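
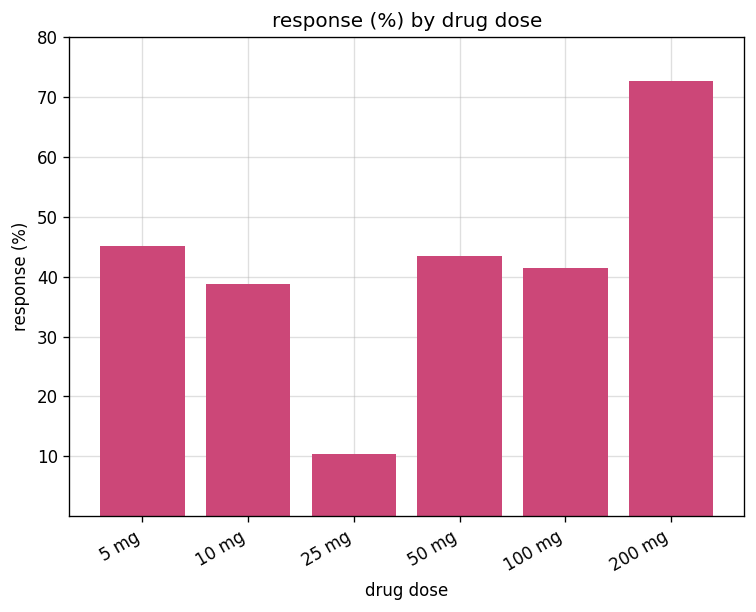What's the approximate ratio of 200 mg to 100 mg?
200 mg ≈ 70, 100 mg ≈ 40; 70/40 ≈ 1.75.

≈ 1.75×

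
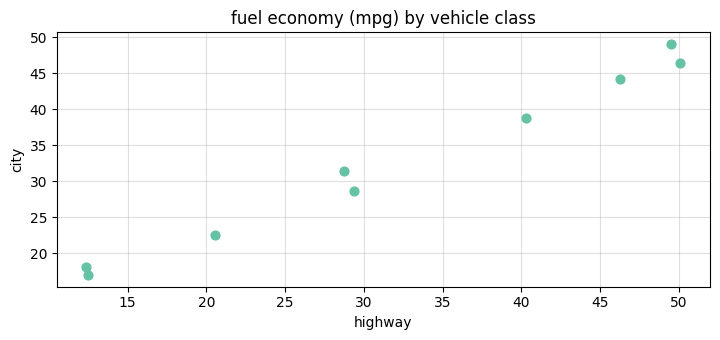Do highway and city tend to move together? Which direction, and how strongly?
Points are positively correlated; strong (|r| ≈ 1.0).

positive, strong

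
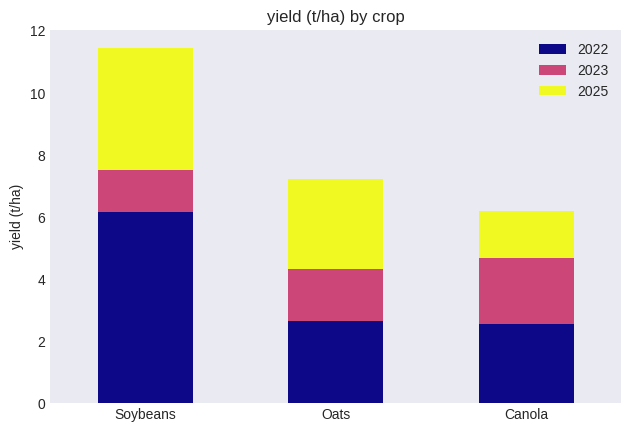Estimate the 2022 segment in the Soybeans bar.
2022 top ≈ 6, bottom ≈ 0; segment ≈ 6.

≈ 6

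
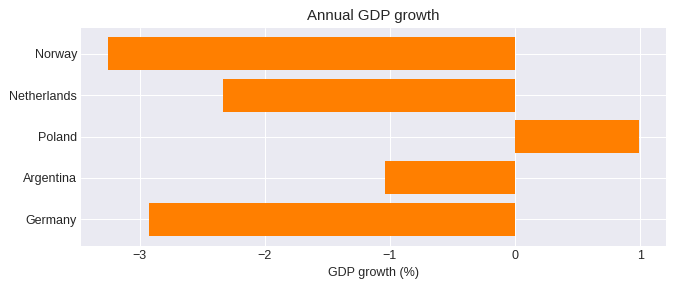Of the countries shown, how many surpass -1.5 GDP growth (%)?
Above -1.5: Poland, Argentina.

2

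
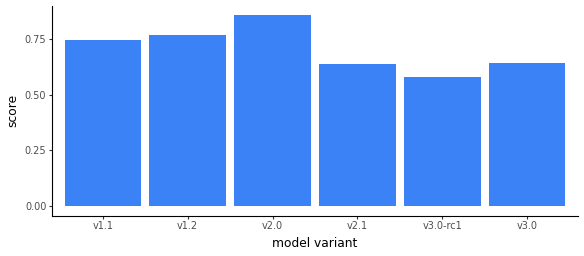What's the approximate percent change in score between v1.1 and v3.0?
v1.1 ≈ 0.7, v3.0 ≈ 0.6; (0.6 − 0.7) / 0.7 ≈ -14.3%.

≈ -14.3%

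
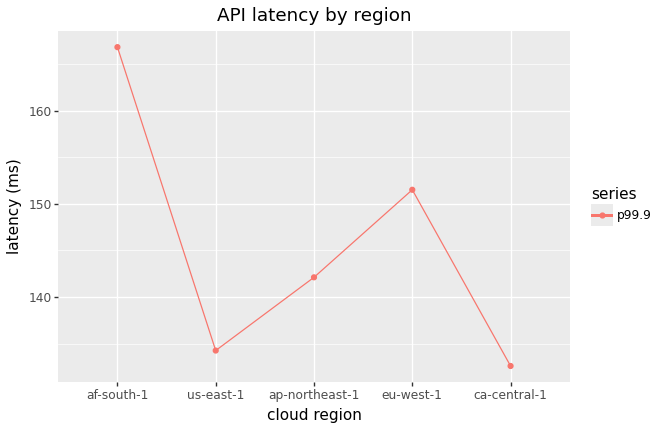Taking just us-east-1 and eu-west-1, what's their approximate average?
(135 + 150) / 2 ≈ 142.

≈ 142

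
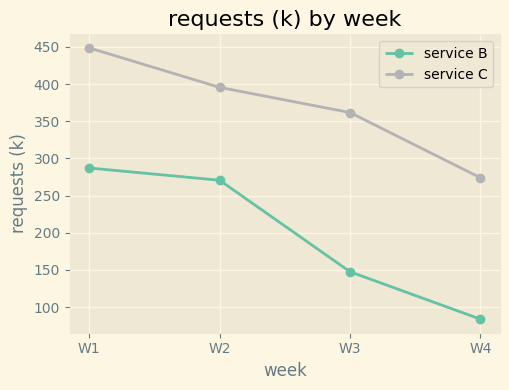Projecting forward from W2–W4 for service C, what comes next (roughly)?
≈ 175

Last three: 400, 350, 250 → slope ≈ -75/step → next ≈ 175.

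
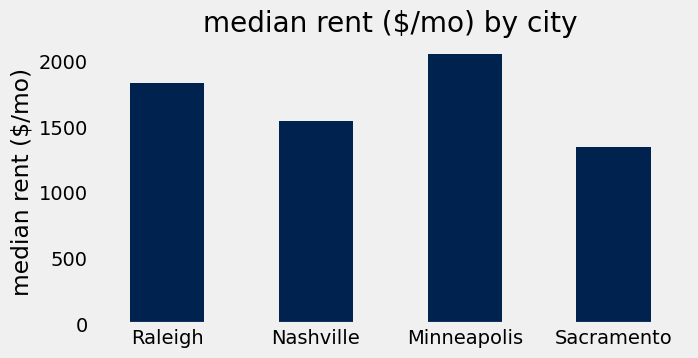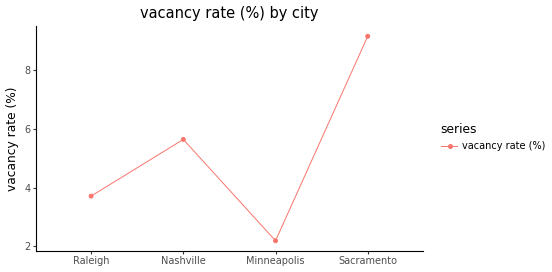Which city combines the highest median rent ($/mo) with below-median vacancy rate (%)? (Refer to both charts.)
Chart 2 median vacancy rate (%) ≈ 5; below-median cities: Raleigh, Minneapolis. Among those, Minneapolis has the highest median rent ($/mo) (≈ 2000).

Minneapolis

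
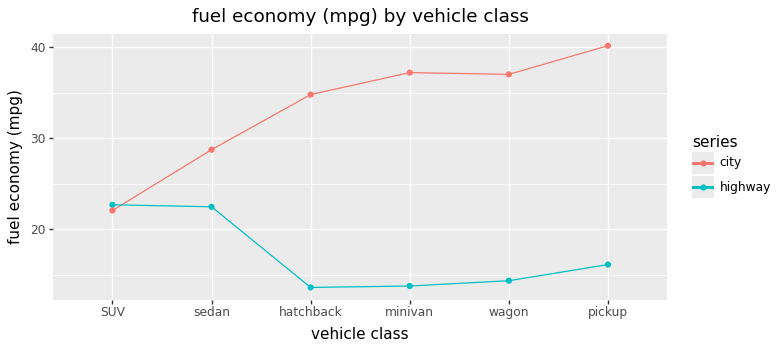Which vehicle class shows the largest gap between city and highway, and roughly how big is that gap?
pickup, ≈ 25 mpg

pickup: city ≈ 40, highway ≈ 15 → gap ≈ 25. Next-largest (minivan) is only ≈ 20.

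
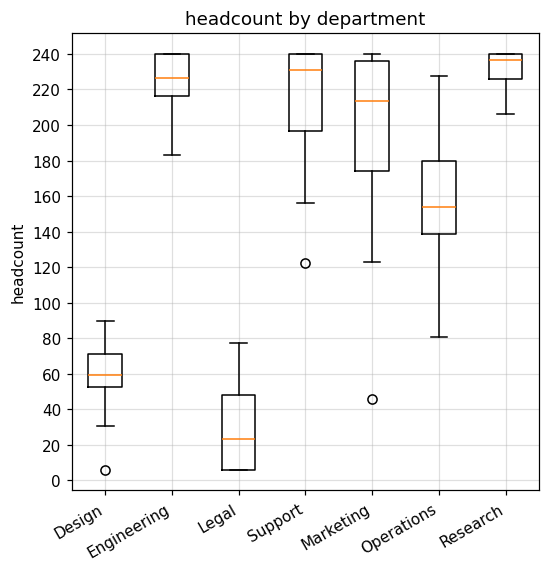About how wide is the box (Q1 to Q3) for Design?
≈ 20

Q3 ≈ 80, Q1 ≈ 60; IQR ≈ 20.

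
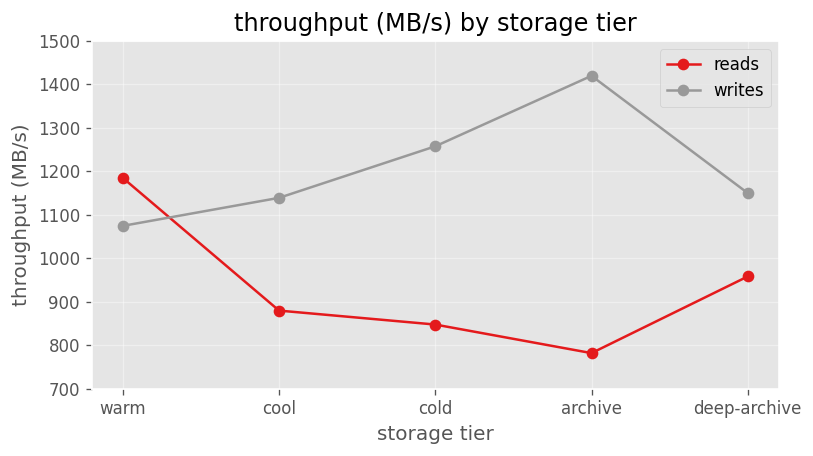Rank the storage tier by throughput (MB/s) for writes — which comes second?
cold

Top 3 for writes: archive ≈ 1400, cold ≈ 1300, deep-archive ≈ 1200.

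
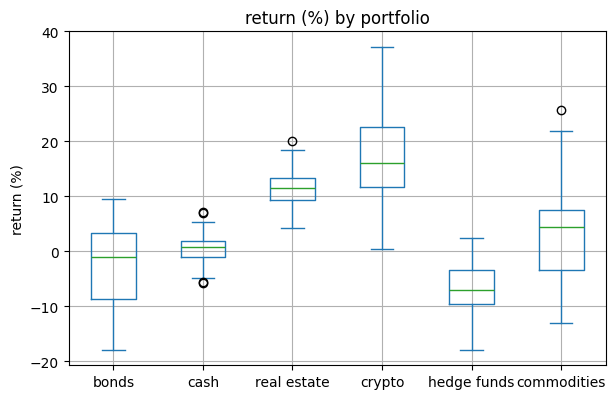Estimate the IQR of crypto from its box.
≈ 10

Q3 ≈ 22, Q1 ≈ 12; IQR ≈ 10.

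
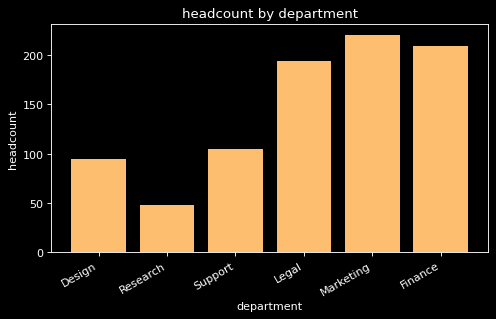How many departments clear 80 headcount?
Above 80: Design, Support, Legal, Marketing, Finance.

5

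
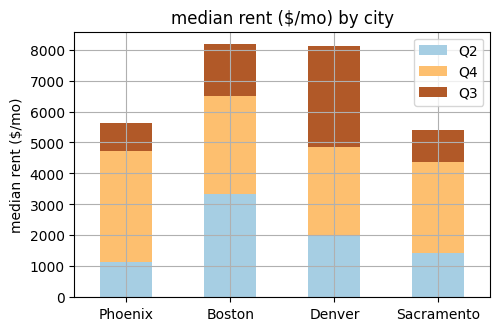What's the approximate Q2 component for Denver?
Q2 top ≈ 2000, bottom ≈ 0; segment ≈ 2000.

≈ 2000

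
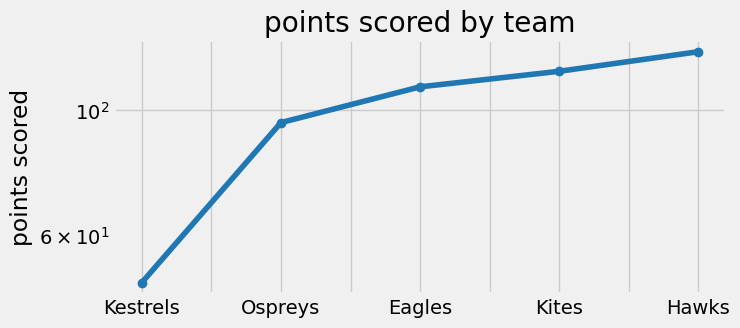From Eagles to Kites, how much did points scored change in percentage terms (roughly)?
≈ +9.1%

Eagles ≈ 110, Kites ≈ 120; (120 − 110) / 110 ≈ +9.1%.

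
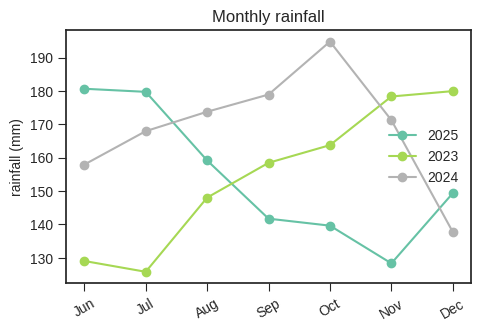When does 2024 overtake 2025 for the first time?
Jul: 2024 ≈ 170 vs 2025 ≈ 180 (not yet); Aug: 2024 ≈ 170 vs 2025 ≈ 160 (first crossover).

Aug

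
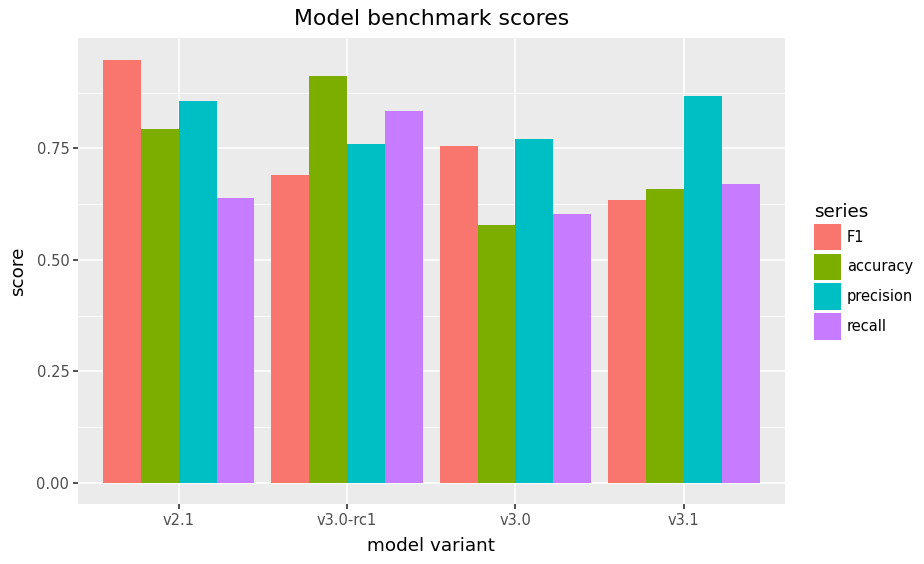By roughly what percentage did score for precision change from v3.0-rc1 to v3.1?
≈ +12.5%

v3.0-rc1 ≈ 0.8, v3.1 ≈ 0.9; (0.9 − 0.8) / 0.8 ≈ +12.5%.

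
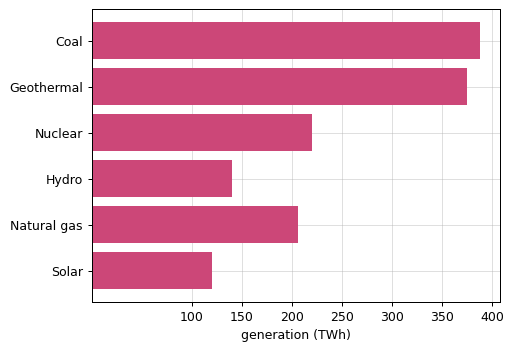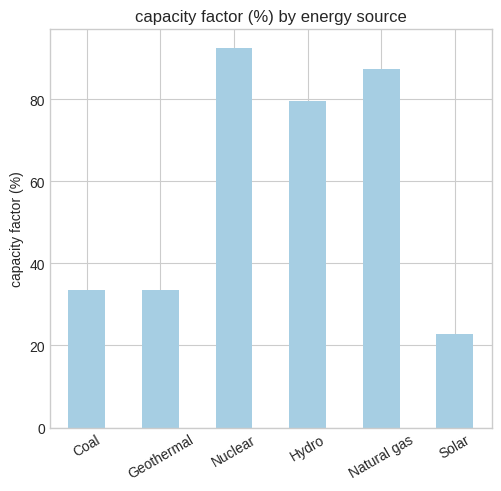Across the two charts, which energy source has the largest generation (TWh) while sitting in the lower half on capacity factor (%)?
Coal

Chart 2 median capacity factor (%) ≈ 60; below-median energy sources: Coal, Geothermal, Solar. Among those, Coal has the highest generation (TWh) (≈ 400).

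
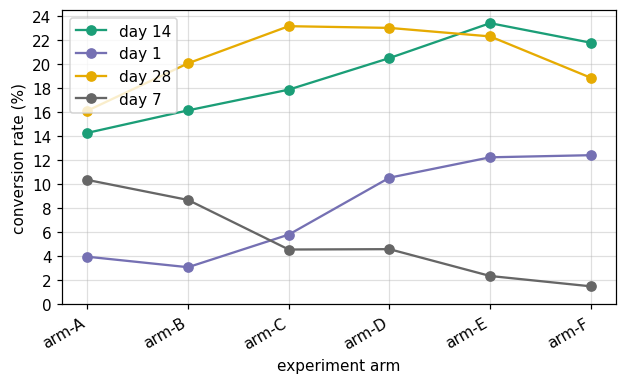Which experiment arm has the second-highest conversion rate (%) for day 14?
arm-F

Top 3 for day 14: arm-E ≈ 24, arm-F ≈ 22, arm-D ≈ 20.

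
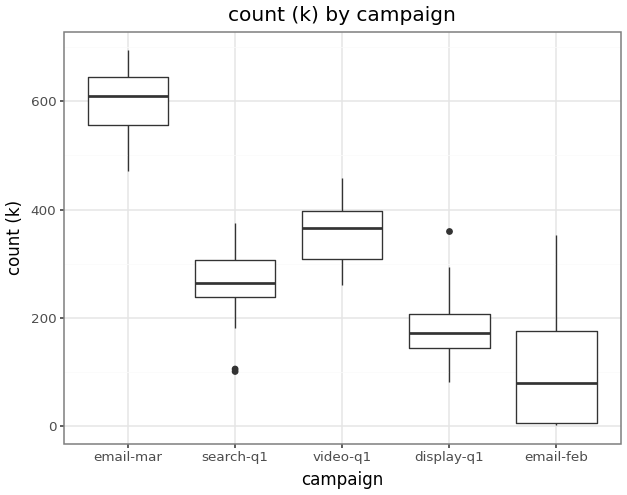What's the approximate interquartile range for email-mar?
Q3 ≈ 650, Q1 ≈ 550; IQR ≈ 100.

≈ 100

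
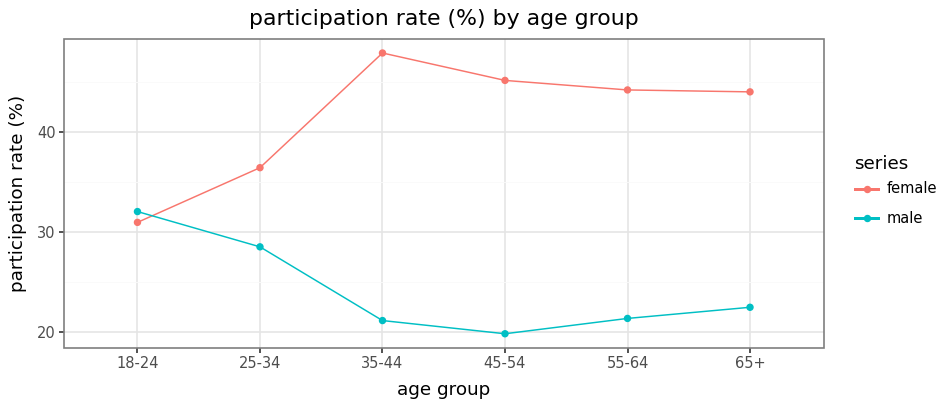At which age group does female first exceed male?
18-24: female ≈ 30 vs male ≈ 30 (not yet); 25-34: female ≈ 35 vs male ≈ 30 (first crossover).

25-34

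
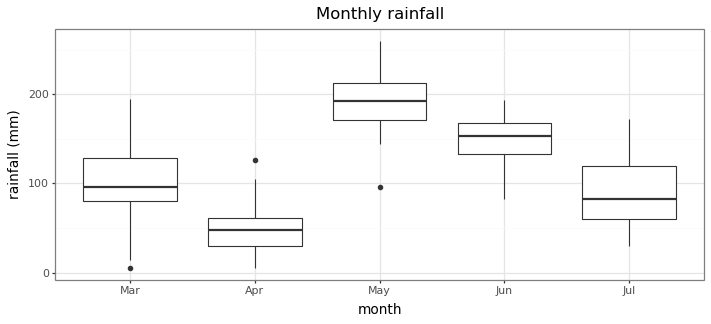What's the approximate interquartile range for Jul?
Q3 ≈ 120, Q1 ≈ 60; IQR ≈ 60.

≈ 60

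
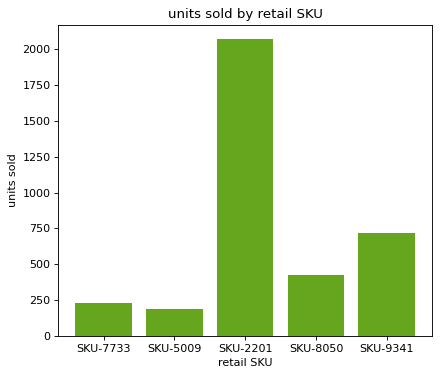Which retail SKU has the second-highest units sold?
SKU-9341

Top 3: SKU-2201 ≈ 2000, SKU-9341 ≈ 800, SKU-8050 ≈ 400.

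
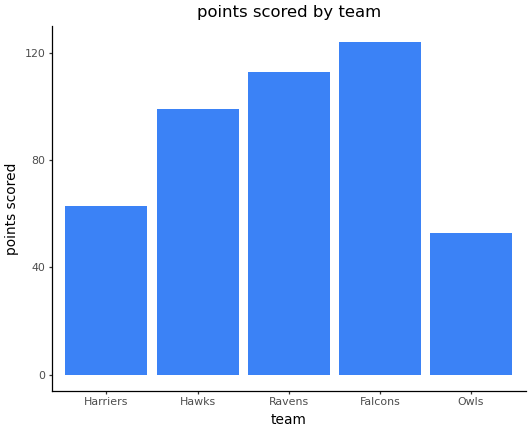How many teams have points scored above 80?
3

Above 80: Hawks, Ravens, Falcons.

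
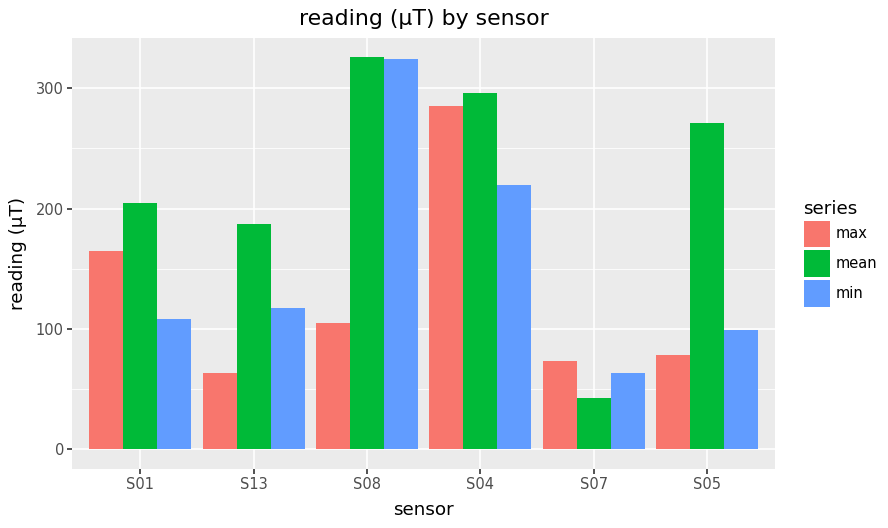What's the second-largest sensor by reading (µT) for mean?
S04

Top 3 for mean: S08 ≈ 350, S04 ≈ 300, S05 ≈ 250.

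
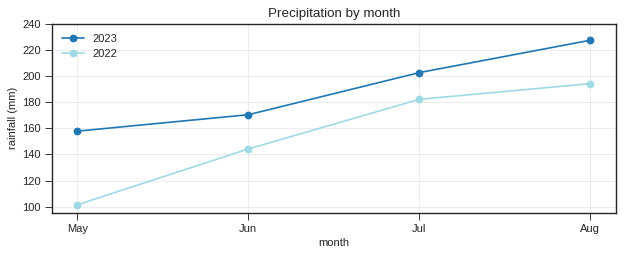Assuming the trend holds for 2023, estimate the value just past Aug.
Last three: 180, 200, 220 → slope ≈ 20/step → next ≈ 240.

≈ 240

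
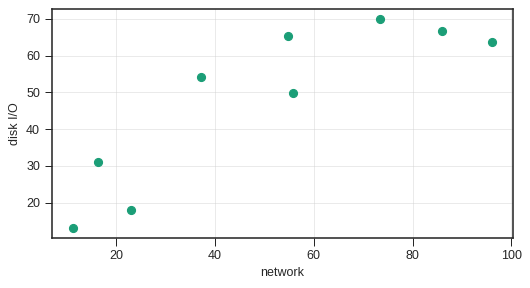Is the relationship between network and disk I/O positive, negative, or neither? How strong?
positive, strong

Points are positively correlated; strong (|r| ≈ 0.9).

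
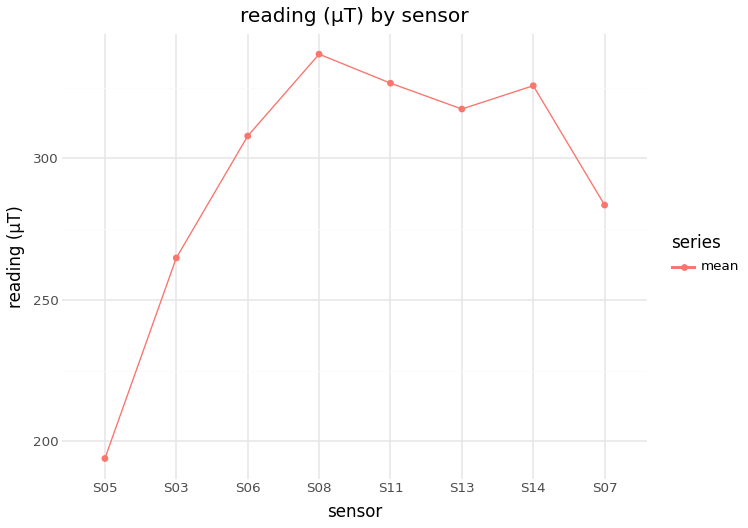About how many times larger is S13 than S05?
S13 ≈ 320, S05 ≈ 200; 320/200 ≈ 1.6.

≈ 1.6×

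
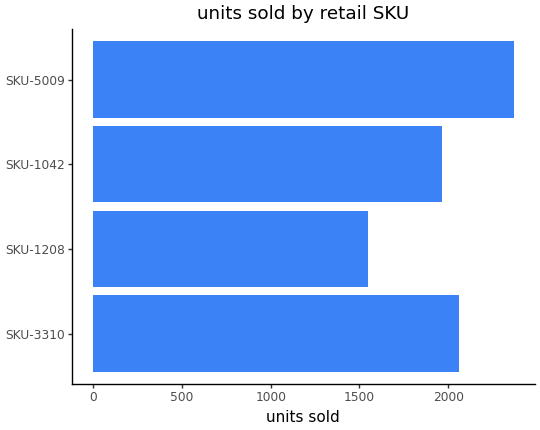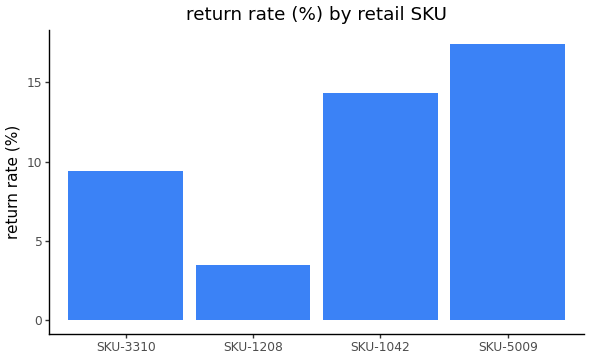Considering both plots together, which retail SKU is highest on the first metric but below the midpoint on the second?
SKU-3310

Chart 2 median return rate (%) ≈ 12; below-median retail SKUs: SKU-3310, SKU-1208. Among those, SKU-3310 has the highest units sold (≈ 2000).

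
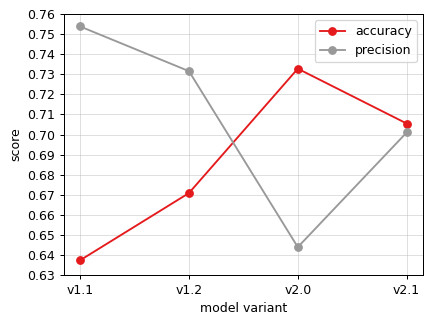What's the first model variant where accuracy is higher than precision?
v2.0

v1.2: accuracy ≈ 0.67 vs precision ≈ 0.73 (not yet); v2.0: accuracy ≈ 0.73 vs precision ≈ 0.64 (first crossover).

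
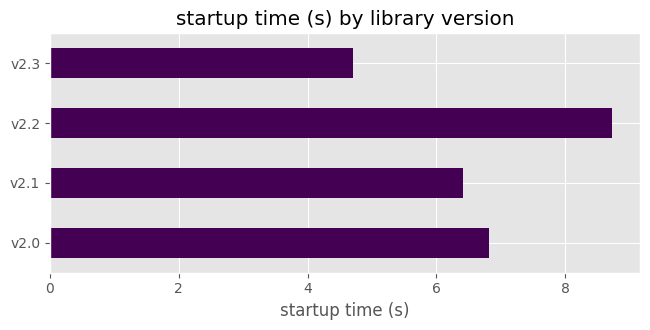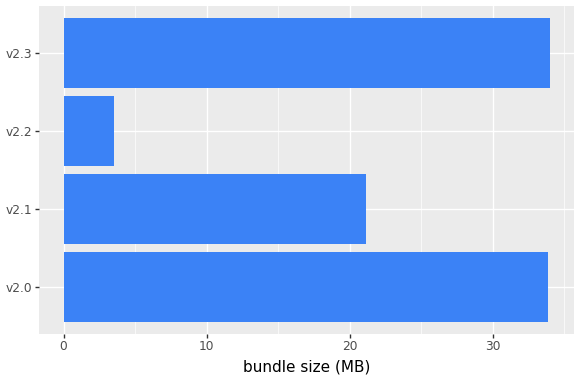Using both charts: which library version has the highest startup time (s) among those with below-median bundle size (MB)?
Chart 2 median bundle size (MB) ≈ 30; below-median library versions: v2.1, v2.2. Among those, v2.2 has the highest startup time (s) (≈ 9).

v2.2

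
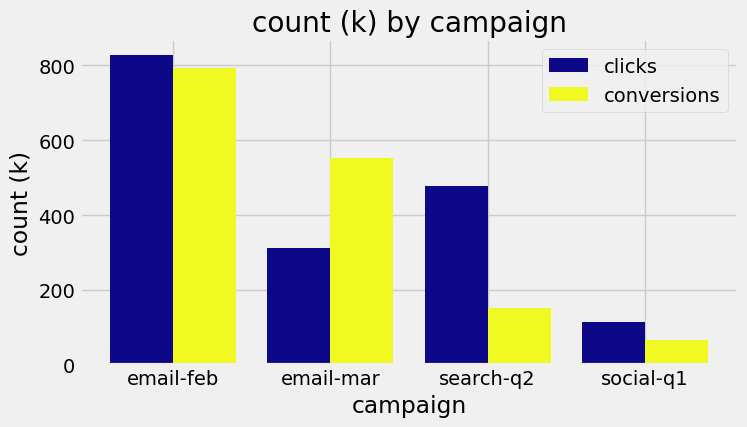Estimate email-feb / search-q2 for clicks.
≈ 1.6×

email-feb ≈ 800, search-q2 ≈ 500; 800/500 ≈ 1.6.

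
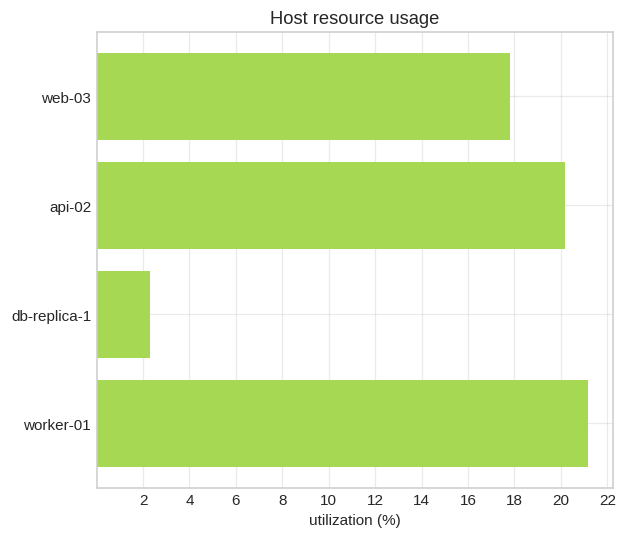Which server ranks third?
Top 4: worker-01 ≈ 22, api-02 ≈ 20, web-03 ≈ 18, db-replica-1 ≈ 2.

web-03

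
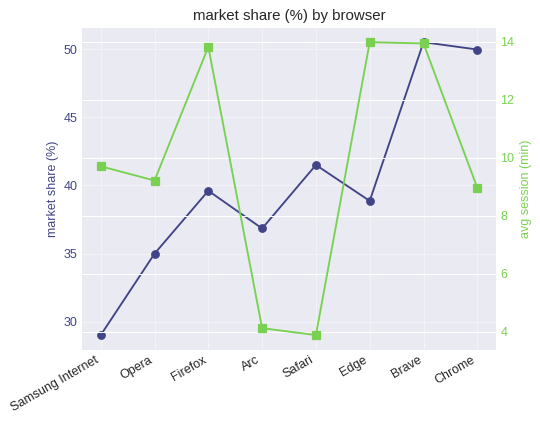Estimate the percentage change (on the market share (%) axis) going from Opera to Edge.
≈ +11.8%

Opera ≈ 34, Edge ≈ 38; (38 − 34) / 34 ≈ +11.8%.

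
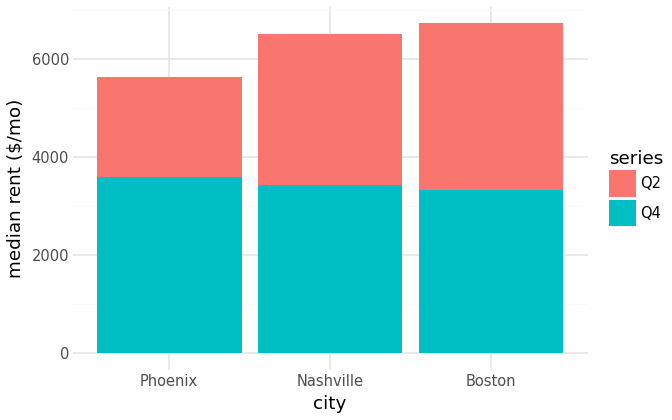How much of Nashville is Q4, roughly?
Q4 top ≈ 3000, bottom ≈ 0; segment ≈ 3000.

≈ 3000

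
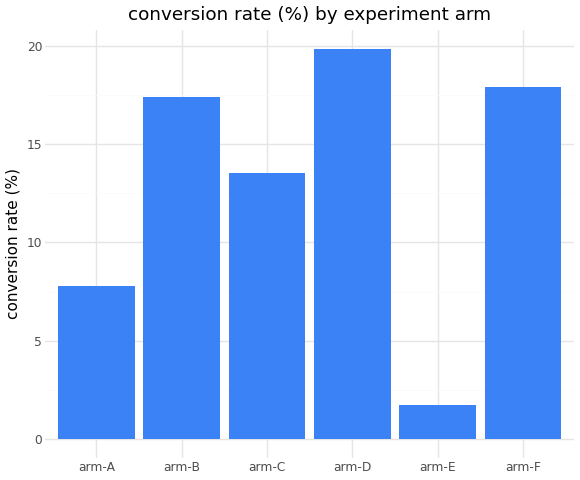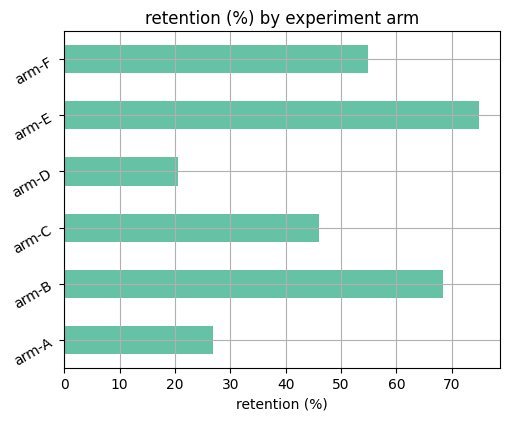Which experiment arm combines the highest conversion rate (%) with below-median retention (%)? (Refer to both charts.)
Chart 2 median retention (%) ≈ 50; below-median experiment arms: arm-A, arm-C, arm-D. Among those, arm-D has the highest conversion rate (%) (≈ 20).

arm-D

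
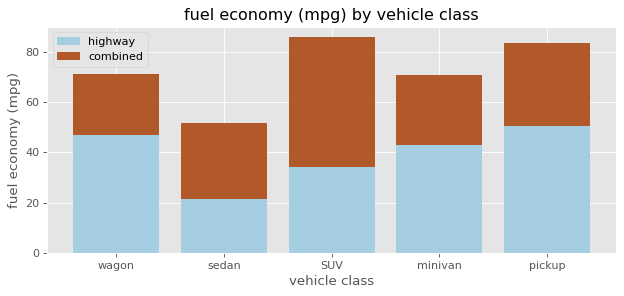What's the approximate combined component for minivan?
combined top ≈ 70, bottom ≈ 40; segment ≈ 30.

≈ 30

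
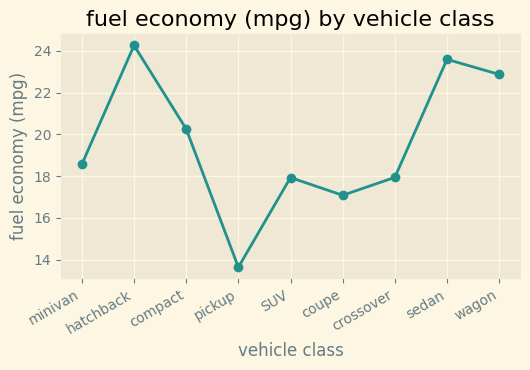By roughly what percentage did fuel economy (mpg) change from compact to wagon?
≈ +15%

compact ≈ 20, wagon ≈ 23; (23 − 20) / 20 ≈ +15%.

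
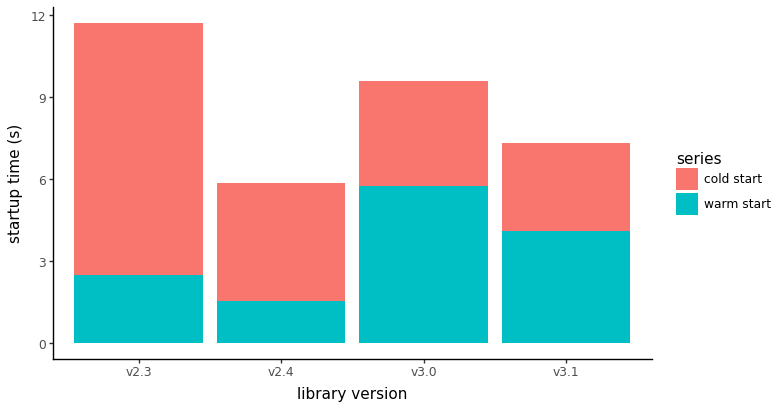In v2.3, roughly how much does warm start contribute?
warm start top ≈ 2, bottom ≈ 0; segment ≈ 2.

≈ 2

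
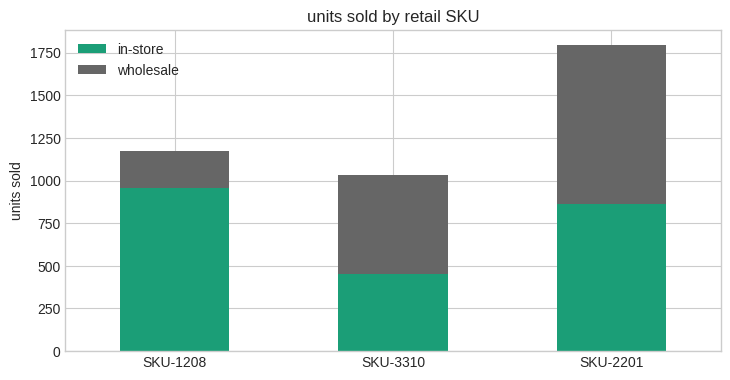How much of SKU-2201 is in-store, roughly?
≈ 800

in-store top ≈ 800, bottom ≈ 0; segment ≈ 800.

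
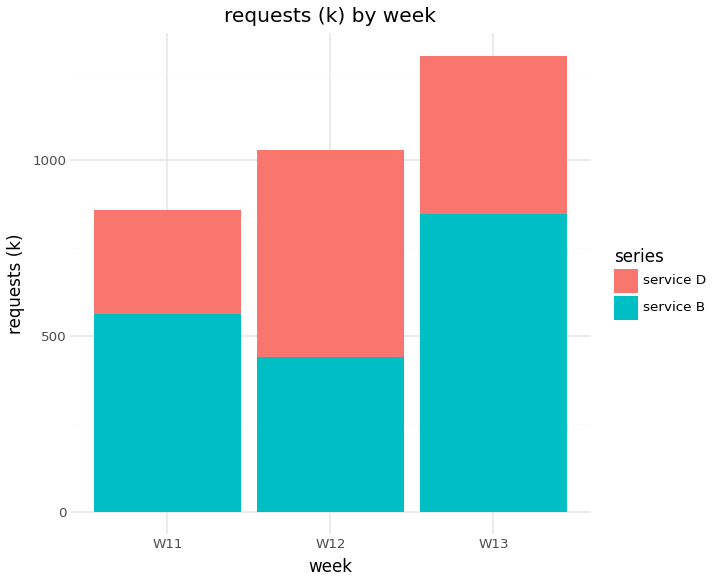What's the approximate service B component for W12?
≈ 400

service B top ≈ 400, bottom ≈ 0; segment ≈ 400.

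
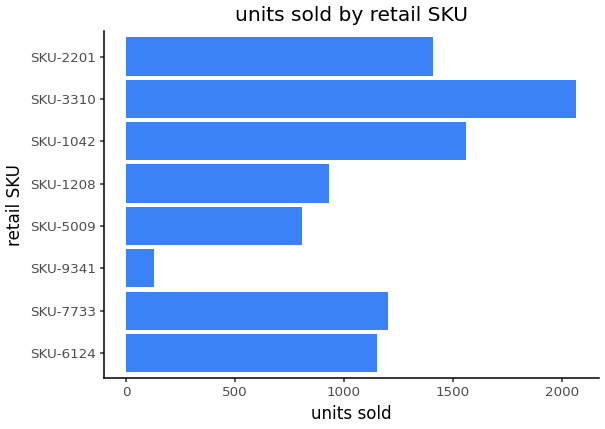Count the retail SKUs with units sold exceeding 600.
7

Above 600: SKU-6124, SKU-7733, SKU-5009, SKU-1208, SKU-1042, SKU-3310, SKU-2201.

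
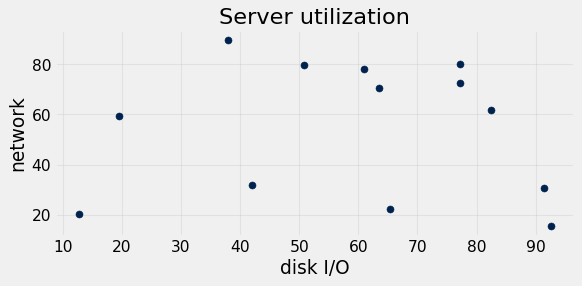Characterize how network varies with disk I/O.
Points are roughly uncorrelated; weak (|r| ≈ 0.0).

no clear correlation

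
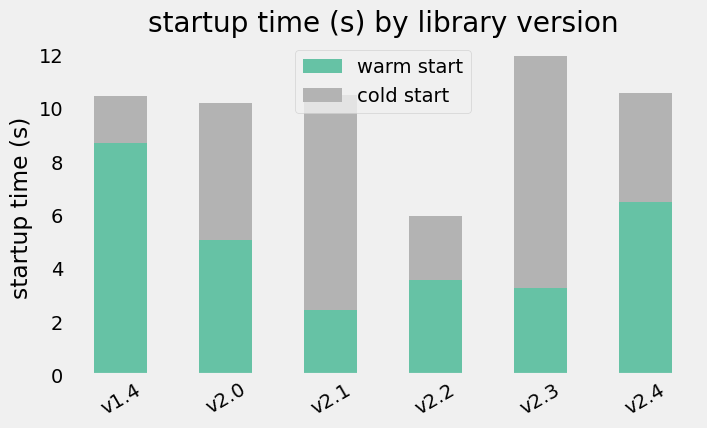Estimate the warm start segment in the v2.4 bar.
warm start top ≈ 7, bottom ≈ 0; segment ≈ 7.

≈ 7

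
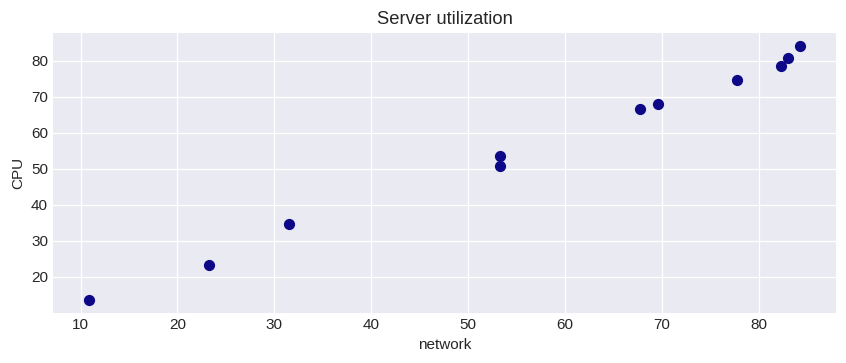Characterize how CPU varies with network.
positive, strong

Points are positively correlated; strong (|r| ≈ 1.0).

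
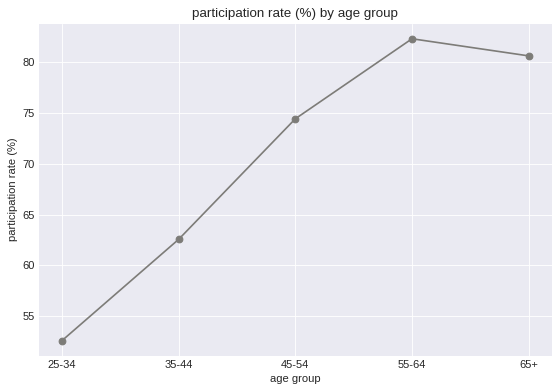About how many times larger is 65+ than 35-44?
≈ 1.23×

65+ ≈ 80, 35-44 ≈ 65; 80/65 ≈ 1.23.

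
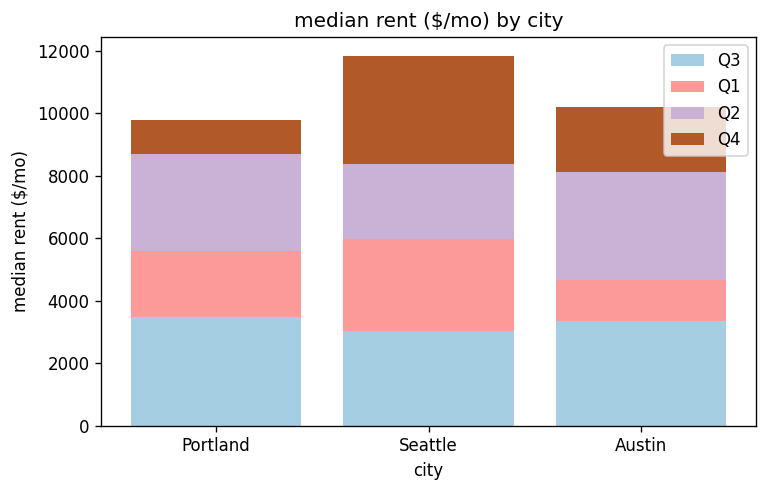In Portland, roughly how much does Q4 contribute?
≈ 1000

Q4 top ≈ 10000, bottom ≈ 9000; segment ≈ 1000.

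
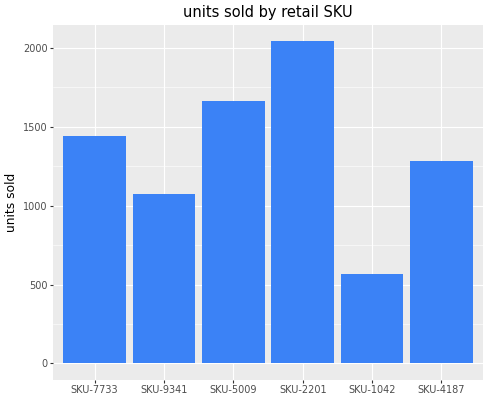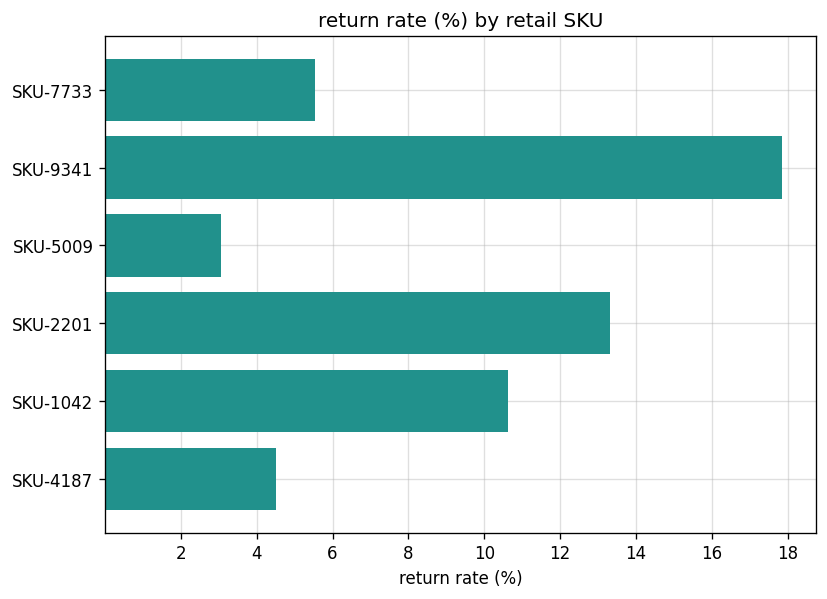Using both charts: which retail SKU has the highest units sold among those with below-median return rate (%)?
Chart 2 median return rate (%) ≈ 8; below-median retail SKUs: SKU-7733, SKU-5009, SKU-4187. Among those, SKU-5009 has the highest units sold (≈ 1600).

SKU-5009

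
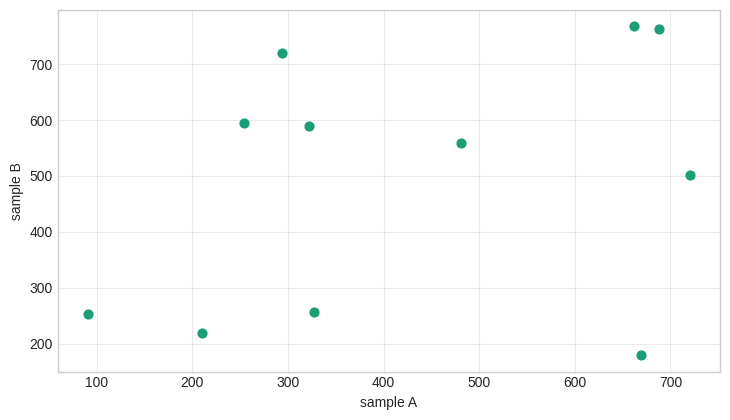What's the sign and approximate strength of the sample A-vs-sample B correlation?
positive, weak

Points are positively correlated; weak (|r| ≈ 0.3).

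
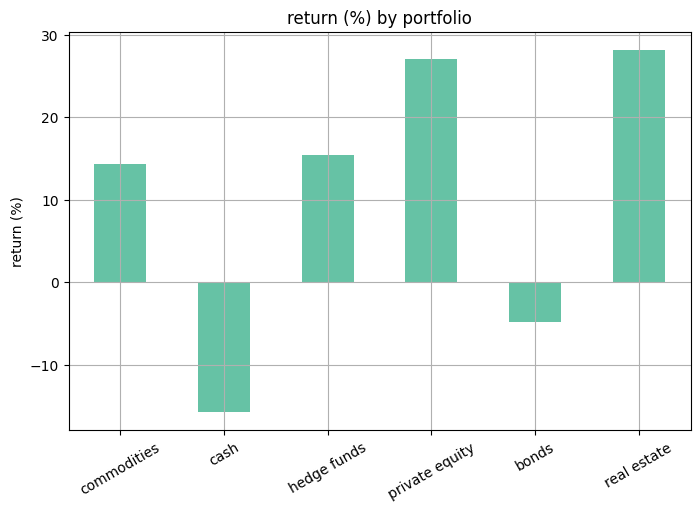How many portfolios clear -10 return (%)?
Above -10: commodities, hedge funds, private equity, bonds, real estate.

5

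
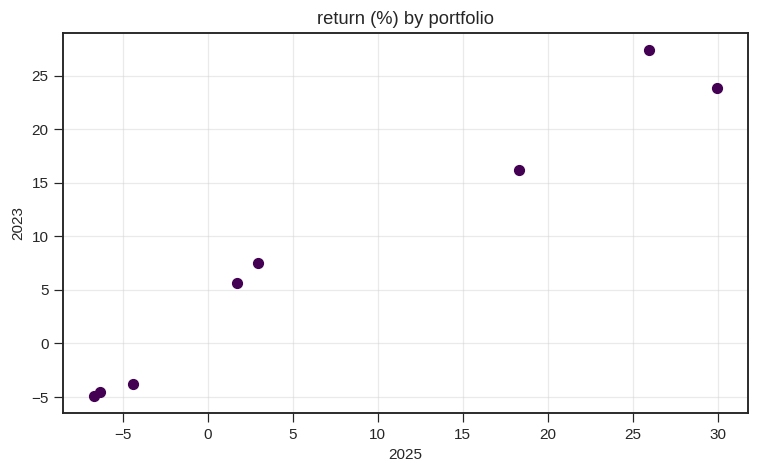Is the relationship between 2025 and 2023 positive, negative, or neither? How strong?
Points are positively correlated; strong (|r| ≈ 1.0).

positive, strong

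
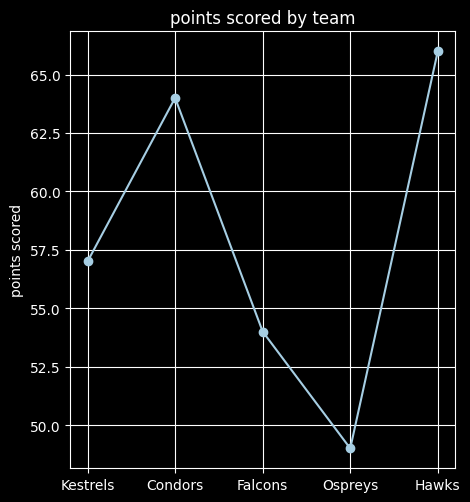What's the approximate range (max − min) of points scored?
Max Hawks ≈ 66, min Ospreys ≈ 48; range ≈ 18.

≈ 18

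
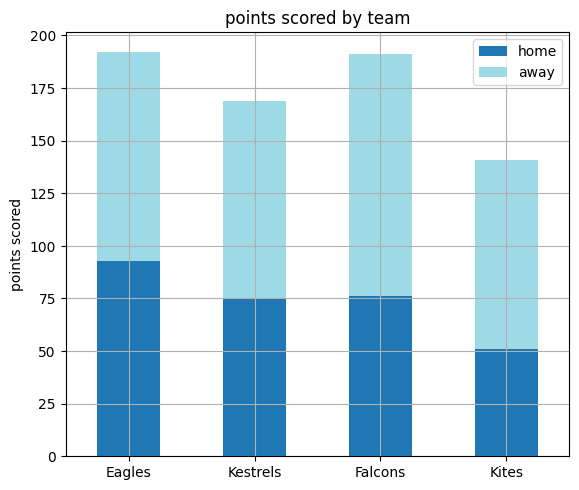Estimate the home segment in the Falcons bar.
≈ 80

home top ≈ 80, bottom ≈ 0; segment ≈ 80.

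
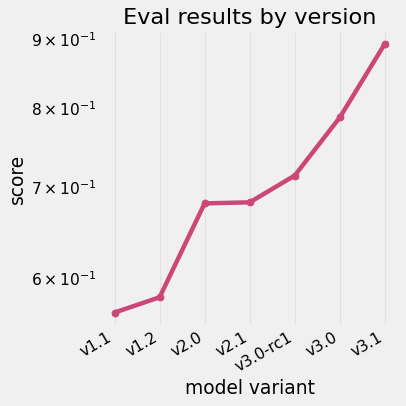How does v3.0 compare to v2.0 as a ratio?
≈ 1.14×

v3.0 ≈ 0.80, v2.0 ≈ 0.70; 0.80/0.70 ≈ 1.14.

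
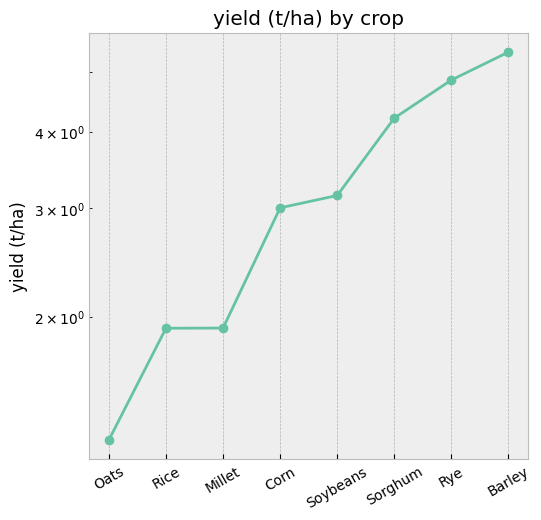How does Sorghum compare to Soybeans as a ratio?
Sorghum ≈ 4.0, Soybeans ≈ 3.0; 4.0/3.0 ≈ 1.33.

≈ 1.33×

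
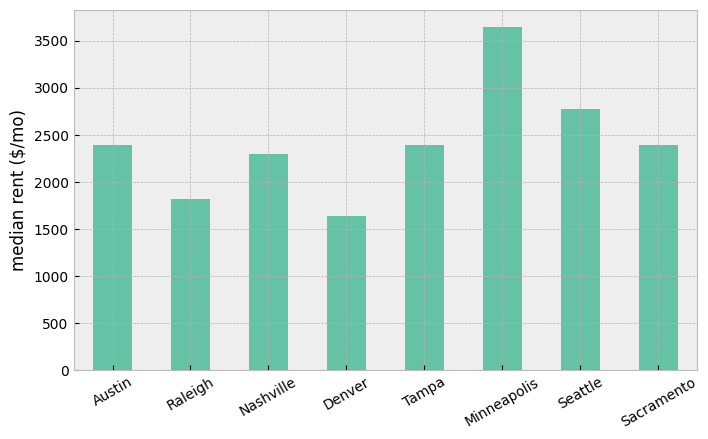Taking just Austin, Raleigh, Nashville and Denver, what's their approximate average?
(2500 + 2000 + 2500 + 1500) / 4 ≈ 2125.

≈ 2125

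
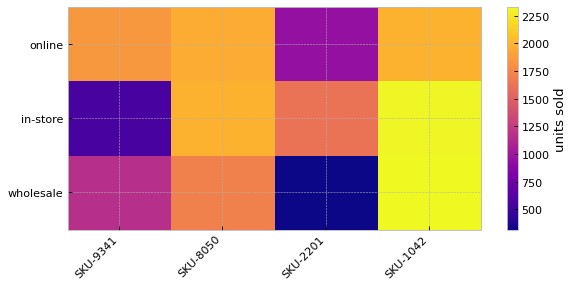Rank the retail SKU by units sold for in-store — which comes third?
SKU-2201

Top 4 for in-store: SKU-1042 ≈ 2400, SKU-8050 ≈ 2000, SKU-2201 ≈ 1600, SKU-9341 ≈ 600.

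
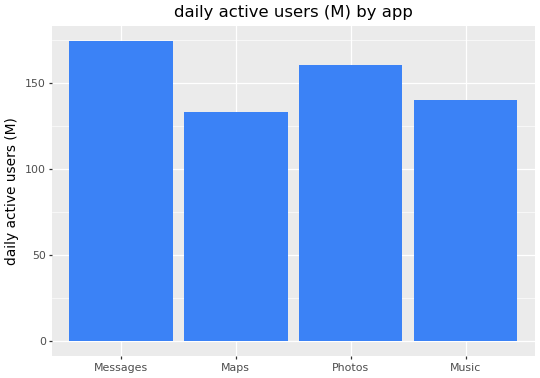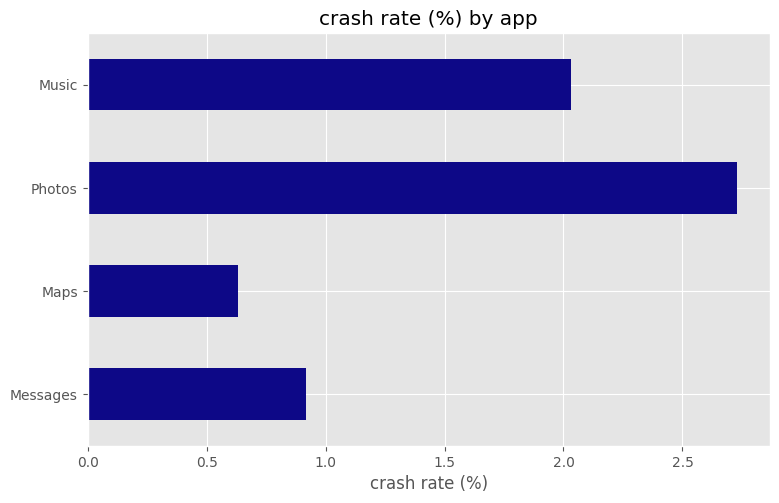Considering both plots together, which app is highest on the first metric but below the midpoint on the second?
Chart 2 median crash rate (%) ≈ 1.5; below-median apps: Messages, Maps. Among those, Messages has the highest daily active users (M) (≈ 180).

Messages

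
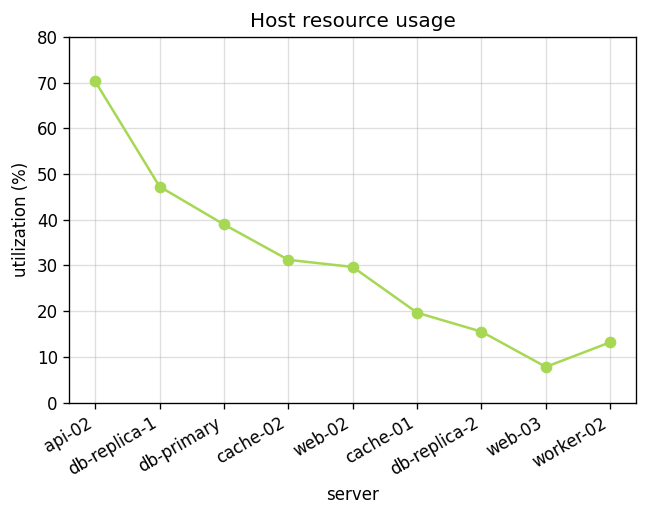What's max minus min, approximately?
≈ 60

Max api-02 ≈ 70, min web-03 ≈ 10; range ≈ 60.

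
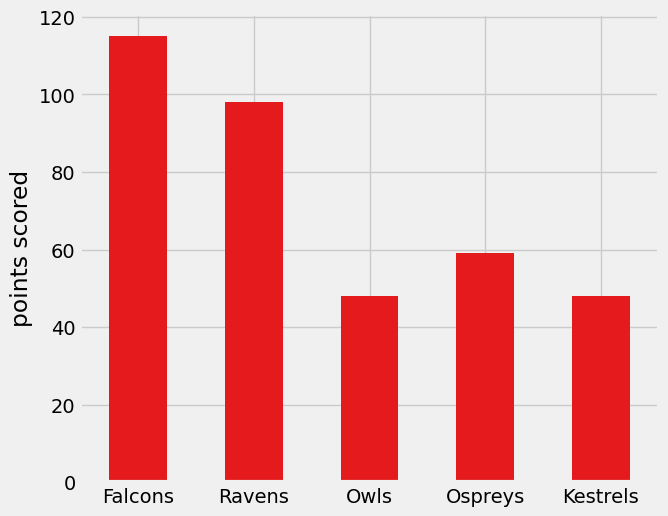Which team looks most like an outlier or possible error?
Falcons ≈ 120; the rest sit between ≈ 50 and ≈ 100.

Falcons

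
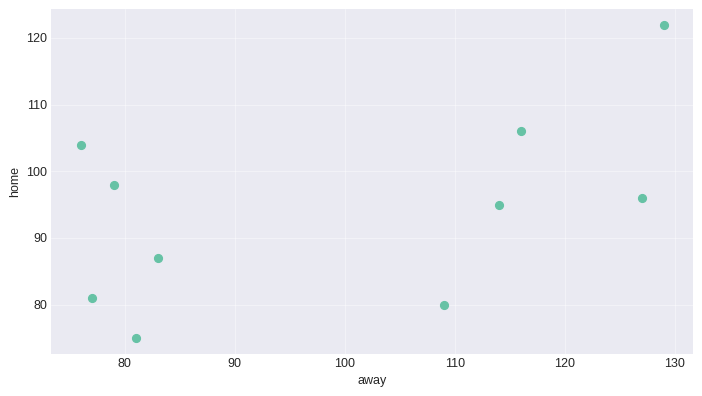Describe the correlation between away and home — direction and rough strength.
Points are positively correlated; moderate (|r| ≈ 0.5).

positive, moderate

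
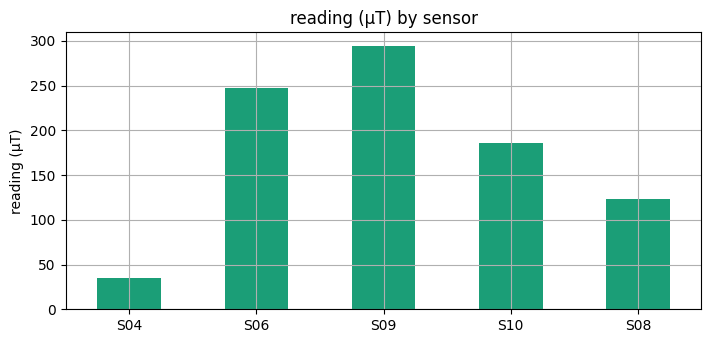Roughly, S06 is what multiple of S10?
≈ 1.43×

S06 ≈ 250, S10 ≈ 175; 250/175 ≈ 1.43.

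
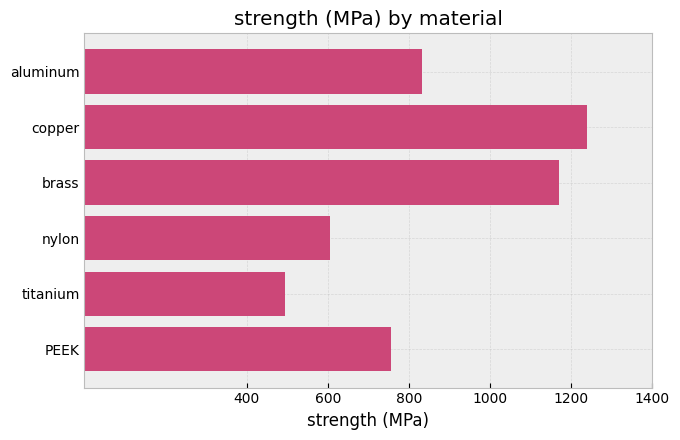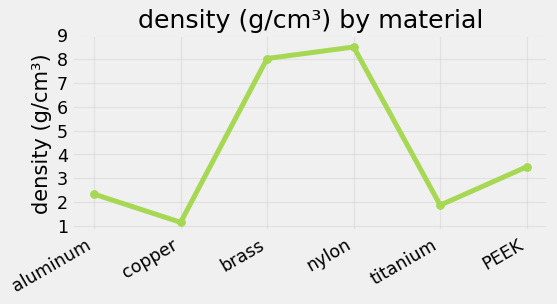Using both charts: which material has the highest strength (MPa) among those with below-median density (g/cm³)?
Chart 2 median density (g/cm³) ≈ 3; below-median materials: aluminum, copper, titanium. Among those, copper has the highest strength (MPa) (≈ 1200).

copper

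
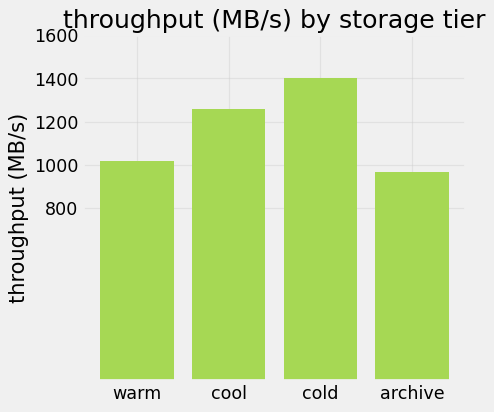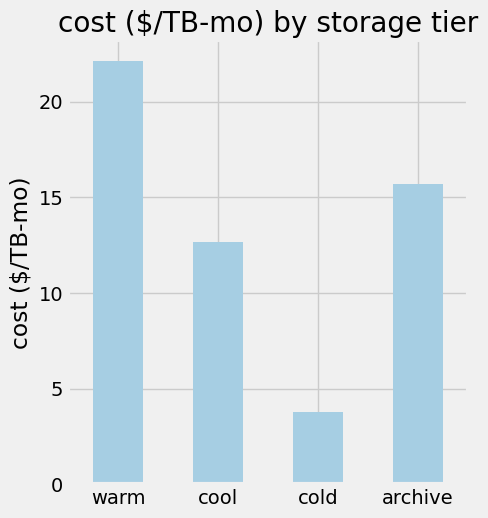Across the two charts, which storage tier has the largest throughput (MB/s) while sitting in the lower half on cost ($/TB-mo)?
cold

Chart 2 median cost ($/TB-mo) ≈ 15; below-median storage tiers: cool, cold. Among those, cold has the highest throughput (MB/s) (≈ 1400).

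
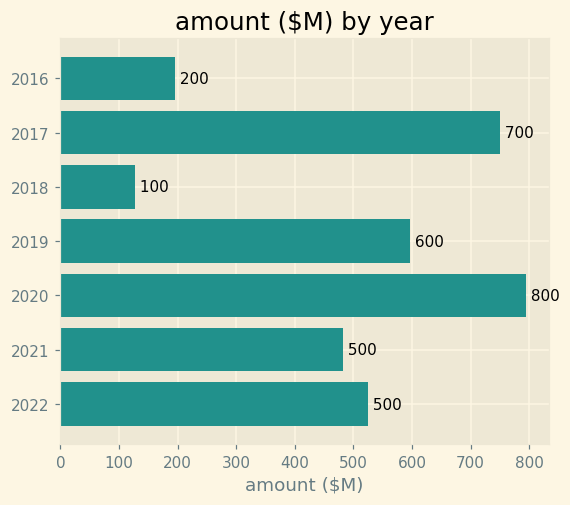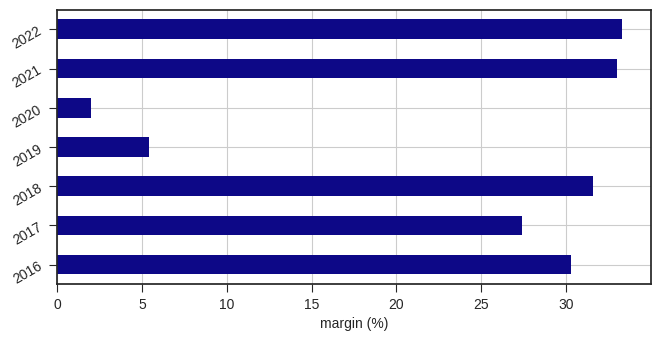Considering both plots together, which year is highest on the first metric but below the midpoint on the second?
Chart 2 median margin (%) ≈ 30; below-median years: 2017, 2019, 2020. Among those, 2020 has the highest amount ($M) (≈ 800).

2020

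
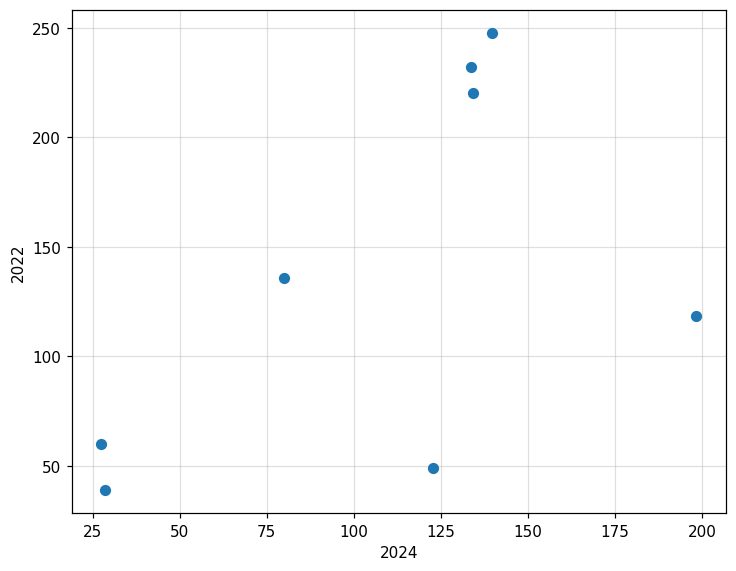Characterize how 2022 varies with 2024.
Points are positively correlated; moderate (|r| ≈ 0.5).

positive, moderate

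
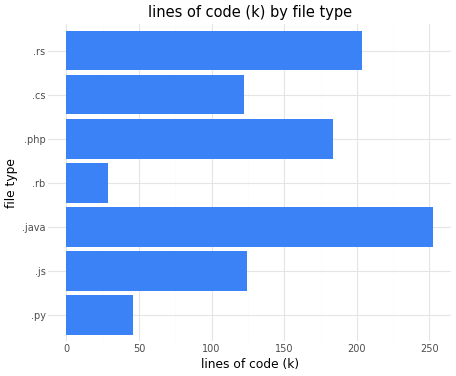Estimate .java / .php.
≈ 1.43×

.java ≈ 250, .php ≈ 175; 250/175 ≈ 1.43.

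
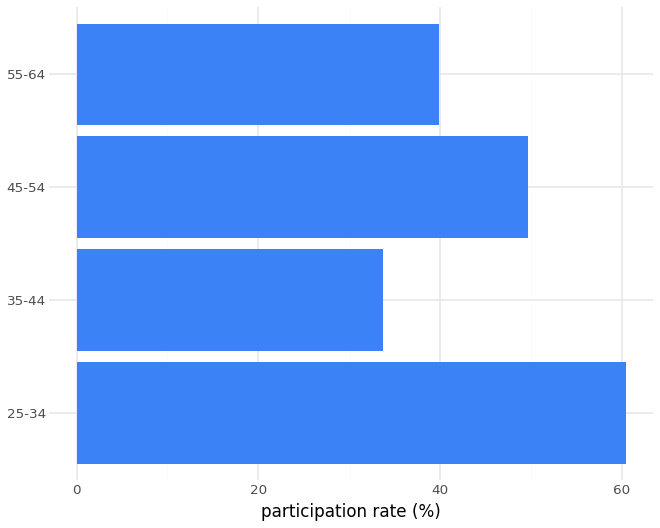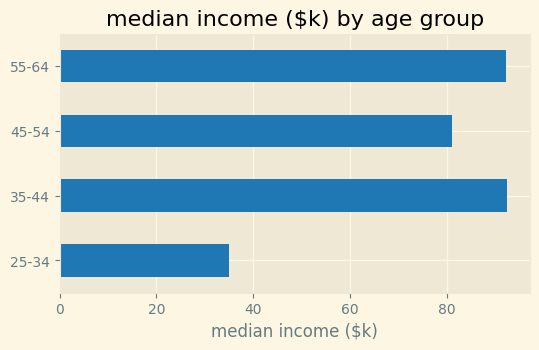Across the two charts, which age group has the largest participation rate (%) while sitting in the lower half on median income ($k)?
Chart 2 median median income ($k) ≈ 90; below-median age groups: 25-34, 45-54. Among those, 25-34 has the highest participation rate (%) (≈ 60).

25-34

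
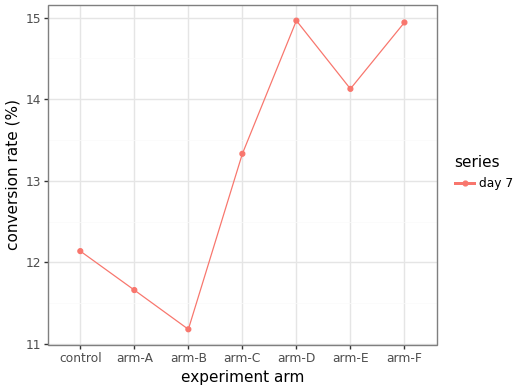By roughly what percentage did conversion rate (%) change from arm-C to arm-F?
arm-C ≈ 13.5, arm-F ≈ 15.0; (15.0 − 13.5) / 13.5 ≈ +11.1%.

≈ +11.1%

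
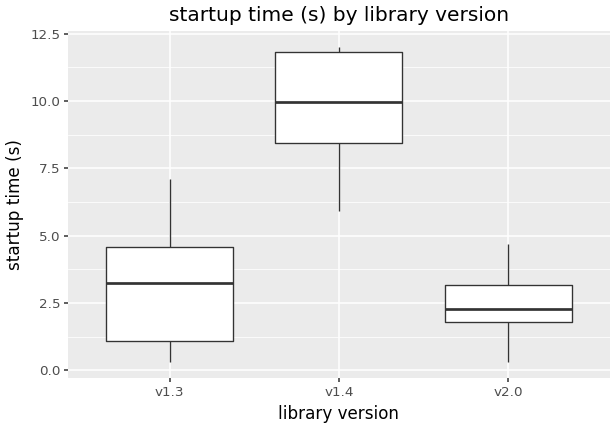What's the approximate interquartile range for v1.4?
Q3 ≈ 12, Q1 ≈ 8; IQR ≈ 4.

≈ 4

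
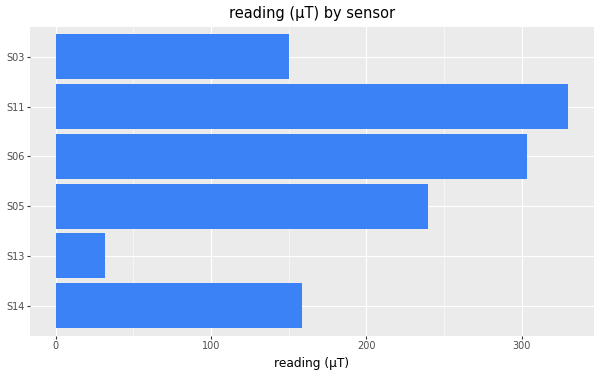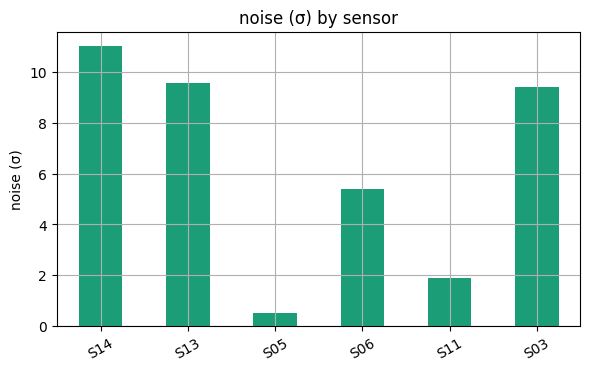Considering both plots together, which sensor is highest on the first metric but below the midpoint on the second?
S11

Chart 2 median noise (σ) ≈ 8; below-median sensors: S05, S06, S11. Among those, S11 has the highest reading (µT) (≈ 350).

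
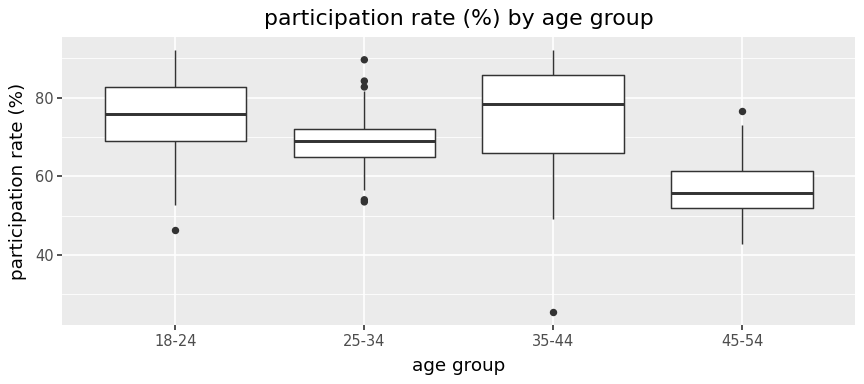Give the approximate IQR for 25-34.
Q3 ≈ 72, Q1 ≈ 64; IQR ≈ 8.

≈ 8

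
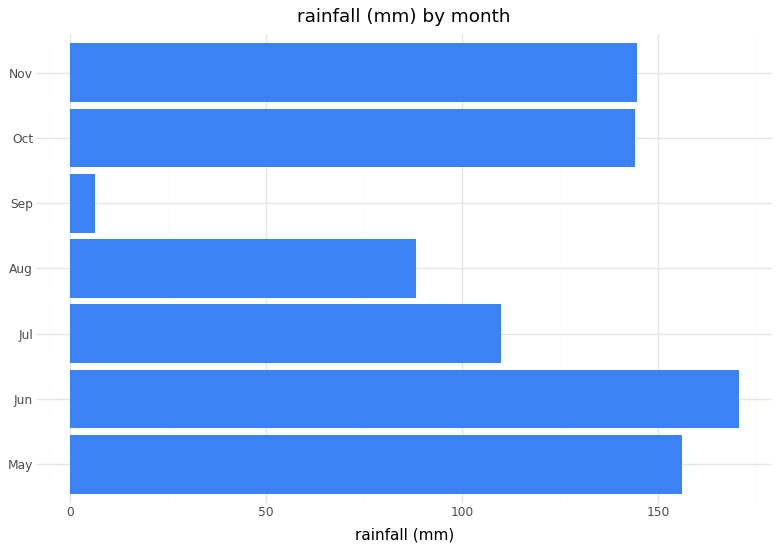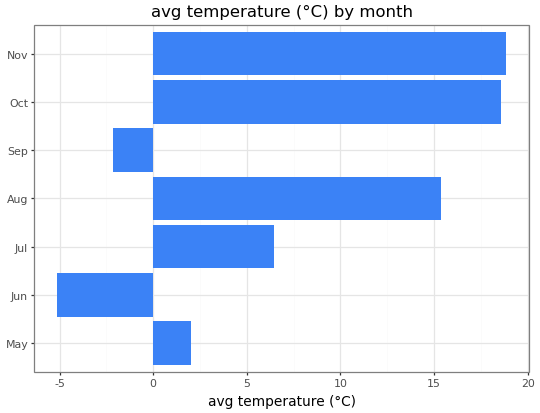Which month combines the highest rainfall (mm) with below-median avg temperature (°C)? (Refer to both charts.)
Chart 2 median avg temperature (°C) ≈ 6; below-median months: May, Jun, Sep. Among those, Jun has the highest rainfall (mm) (≈ 180).

Jun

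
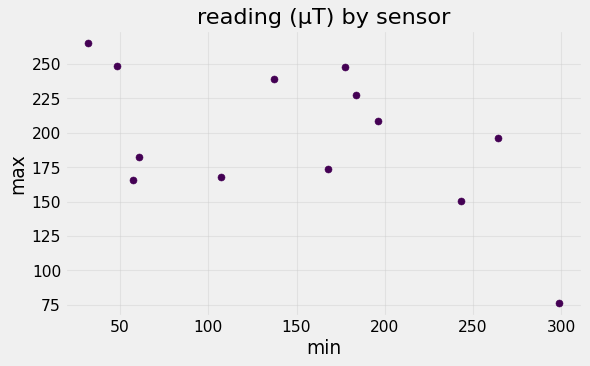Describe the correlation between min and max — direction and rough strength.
Points are negatively correlated; moderate (|r| ≈ 0.5).

negative, moderate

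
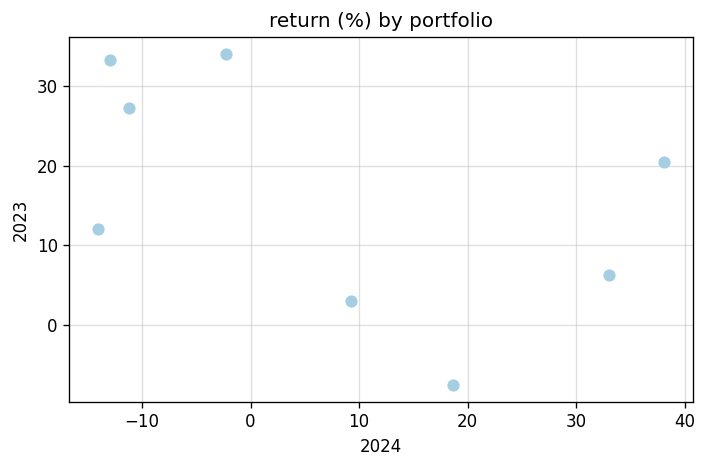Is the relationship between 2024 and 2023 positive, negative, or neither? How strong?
Points are negatively correlated; moderate (|r| ≈ 0.5).

negative, moderate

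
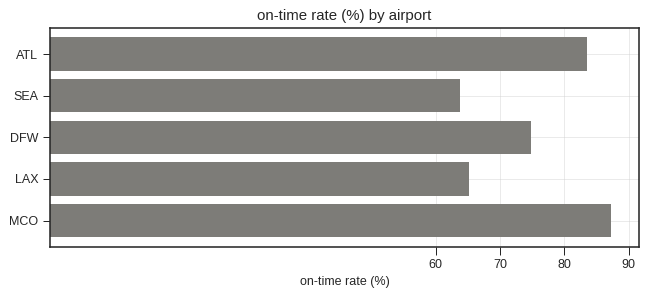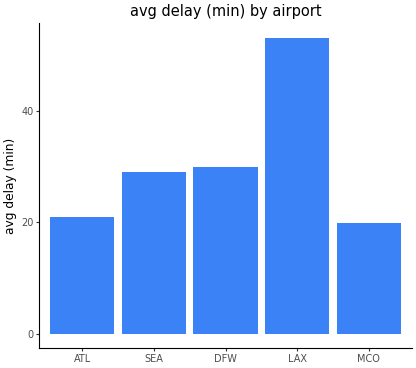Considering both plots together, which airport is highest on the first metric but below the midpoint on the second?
MCO

Chart 2 median avg delay (min) ≈ 30; below-median airports: ATL, MCO. Among those, MCO has the highest on-time rate (%) (≈ 90).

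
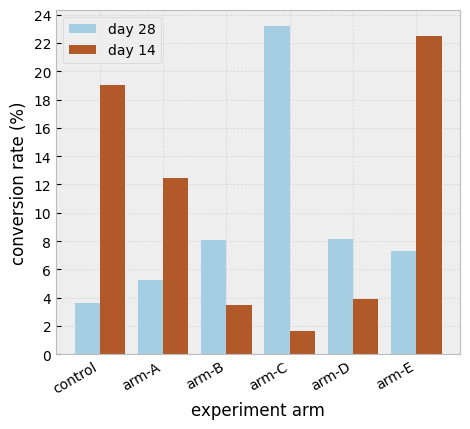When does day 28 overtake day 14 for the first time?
arm-B

arm-A: day 28 ≈ 6 vs day 14 ≈ 12 (not yet); arm-B: day 28 ≈ 8 vs day 14 ≈ 4 (first crossover).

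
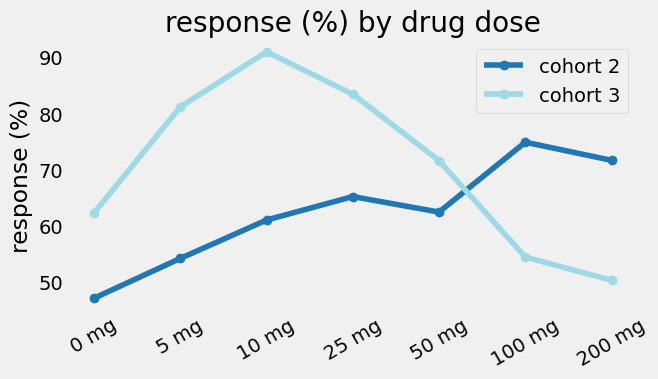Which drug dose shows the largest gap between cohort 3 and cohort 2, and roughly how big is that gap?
10 mg, ≈ 30 %

10 mg: cohort 3 ≈ 90, cohort 2 ≈ 60 → gap ≈ 30. Next-largest (5 mg) is only ≈ 25.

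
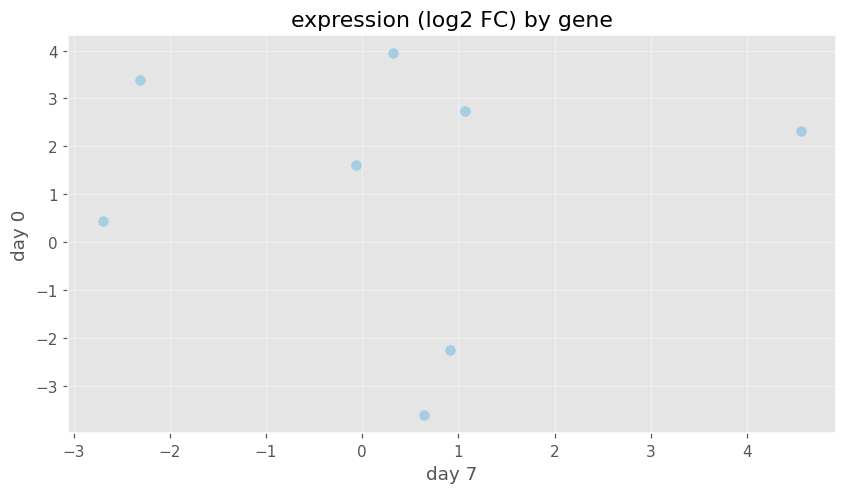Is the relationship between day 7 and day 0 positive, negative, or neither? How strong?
Points are roughly uncorrelated; weak (|r| ≈ 0.0).

no clear correlation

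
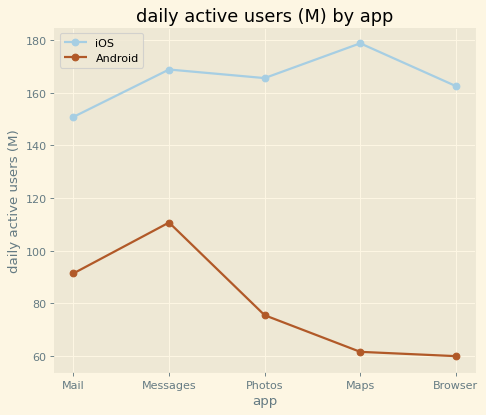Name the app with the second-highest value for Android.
Mail

Top 3 for Android: Messages ≈ 110, Mail ≈ 90, Photos ≈ 80.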